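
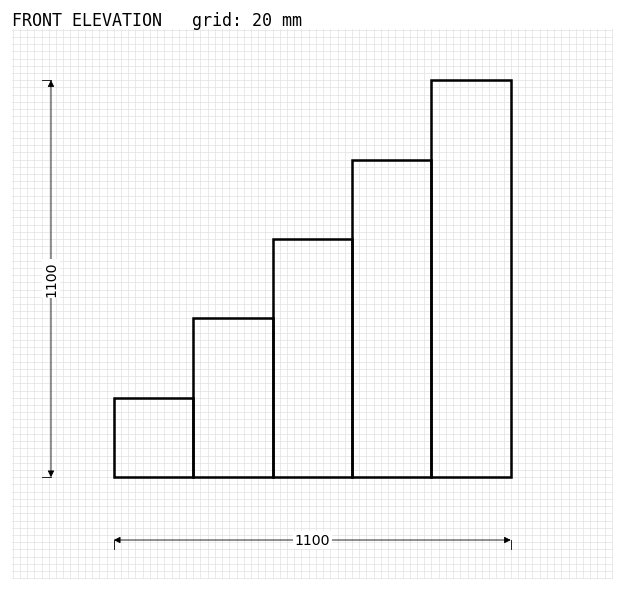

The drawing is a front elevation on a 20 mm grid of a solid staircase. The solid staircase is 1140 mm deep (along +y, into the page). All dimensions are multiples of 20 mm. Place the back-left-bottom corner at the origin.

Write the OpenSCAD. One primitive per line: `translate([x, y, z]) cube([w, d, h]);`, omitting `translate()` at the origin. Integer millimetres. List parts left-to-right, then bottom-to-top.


cube([220, 1140, 220]);
translate([220, 0, 0]) cube([220, 1140, 440]);
translate([440, 0, 0]) cube([220, 1140, 660]);
translate([660, 0, 0]) cube([220, 1140, 880]);
translate([880, 0, 0]) cube([220, 1140, 1100]);


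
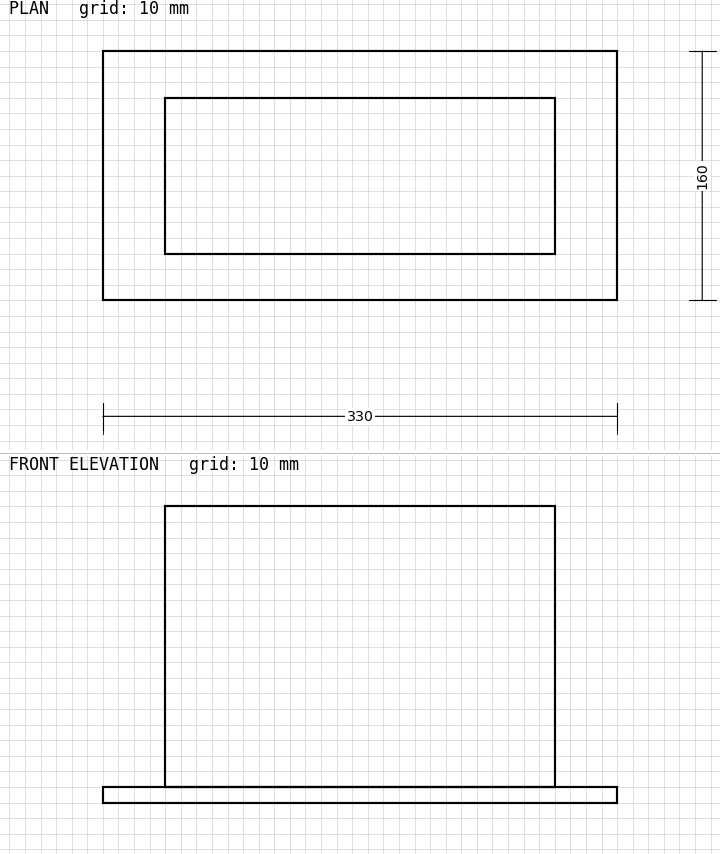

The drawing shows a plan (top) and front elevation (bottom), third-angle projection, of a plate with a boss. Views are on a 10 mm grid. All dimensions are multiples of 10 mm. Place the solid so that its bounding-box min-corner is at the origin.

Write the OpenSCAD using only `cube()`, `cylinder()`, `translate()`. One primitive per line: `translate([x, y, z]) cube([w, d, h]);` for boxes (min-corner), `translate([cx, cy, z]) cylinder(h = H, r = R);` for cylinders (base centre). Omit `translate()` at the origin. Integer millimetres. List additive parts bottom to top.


cube([330, 160, 10]);
translate([40, 30, 10]) cube([250, 100, 180]);


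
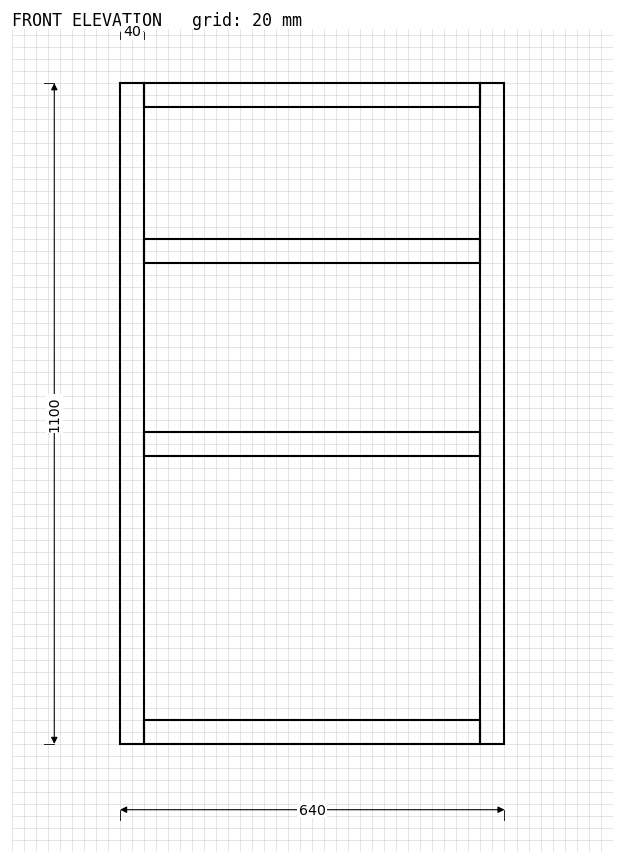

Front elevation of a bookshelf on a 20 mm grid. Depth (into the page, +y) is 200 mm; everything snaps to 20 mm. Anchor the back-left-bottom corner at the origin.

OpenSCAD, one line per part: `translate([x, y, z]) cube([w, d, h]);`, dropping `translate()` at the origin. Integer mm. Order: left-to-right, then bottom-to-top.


cube([40, 200, 1100]);
translate([40, 0, 0]) cube([560, 200, 40]);
translate([40, 0, 480]) cube([560, 200, 40]);
translate([40, 0, 800]) cube([560, 200, 40]);
translate([40, 0, 1060]) cube([560, 200, 40]);
translate([600, 0, 0]) cube([40, 200, 1100]);


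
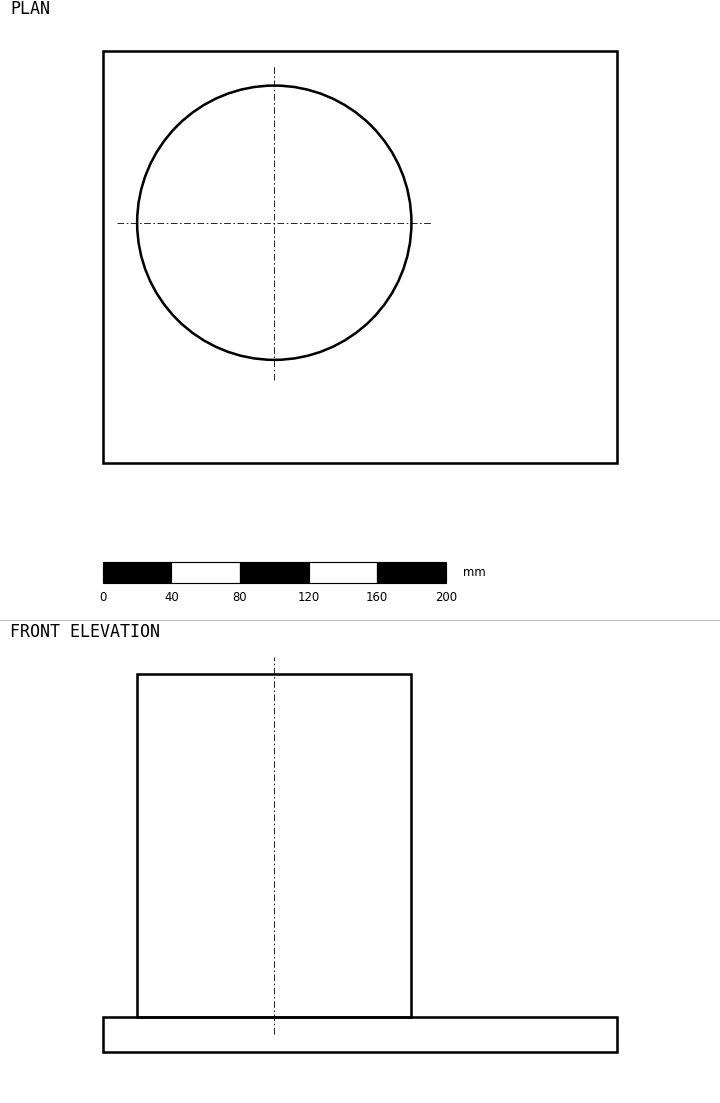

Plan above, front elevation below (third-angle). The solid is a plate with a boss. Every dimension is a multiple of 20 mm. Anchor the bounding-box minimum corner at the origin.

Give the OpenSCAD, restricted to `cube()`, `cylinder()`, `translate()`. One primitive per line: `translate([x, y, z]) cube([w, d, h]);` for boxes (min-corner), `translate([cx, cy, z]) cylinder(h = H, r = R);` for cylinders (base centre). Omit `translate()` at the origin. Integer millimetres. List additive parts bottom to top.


cube([300, 240, 20]);
translate([100, 140, 20]) cylinder(h = 200, r = 80);


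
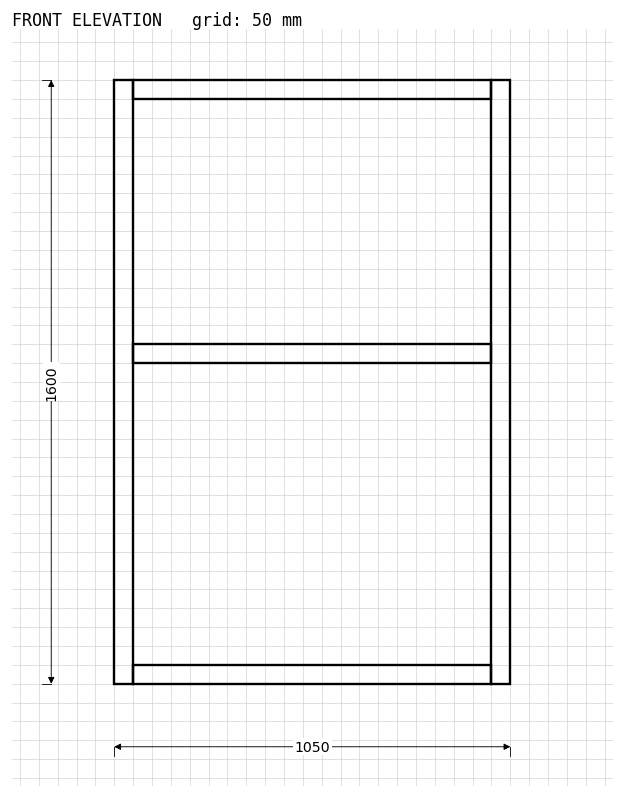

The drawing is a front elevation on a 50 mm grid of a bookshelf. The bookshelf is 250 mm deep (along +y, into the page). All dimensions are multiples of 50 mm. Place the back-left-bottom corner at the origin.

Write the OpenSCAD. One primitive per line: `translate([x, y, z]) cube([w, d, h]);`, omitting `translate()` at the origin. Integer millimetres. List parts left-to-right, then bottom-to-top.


cube([50, 250, 1600]);
translate([50, 0, 0]) cube([950, 250, 50]);
translate([50, 0, 850]) cube([950, 250, 50]);
translate([50, 0, 1550]) cube([950, 250, 50]);
translate([1000, 0, 0]) cube([50, 250, 1600]);


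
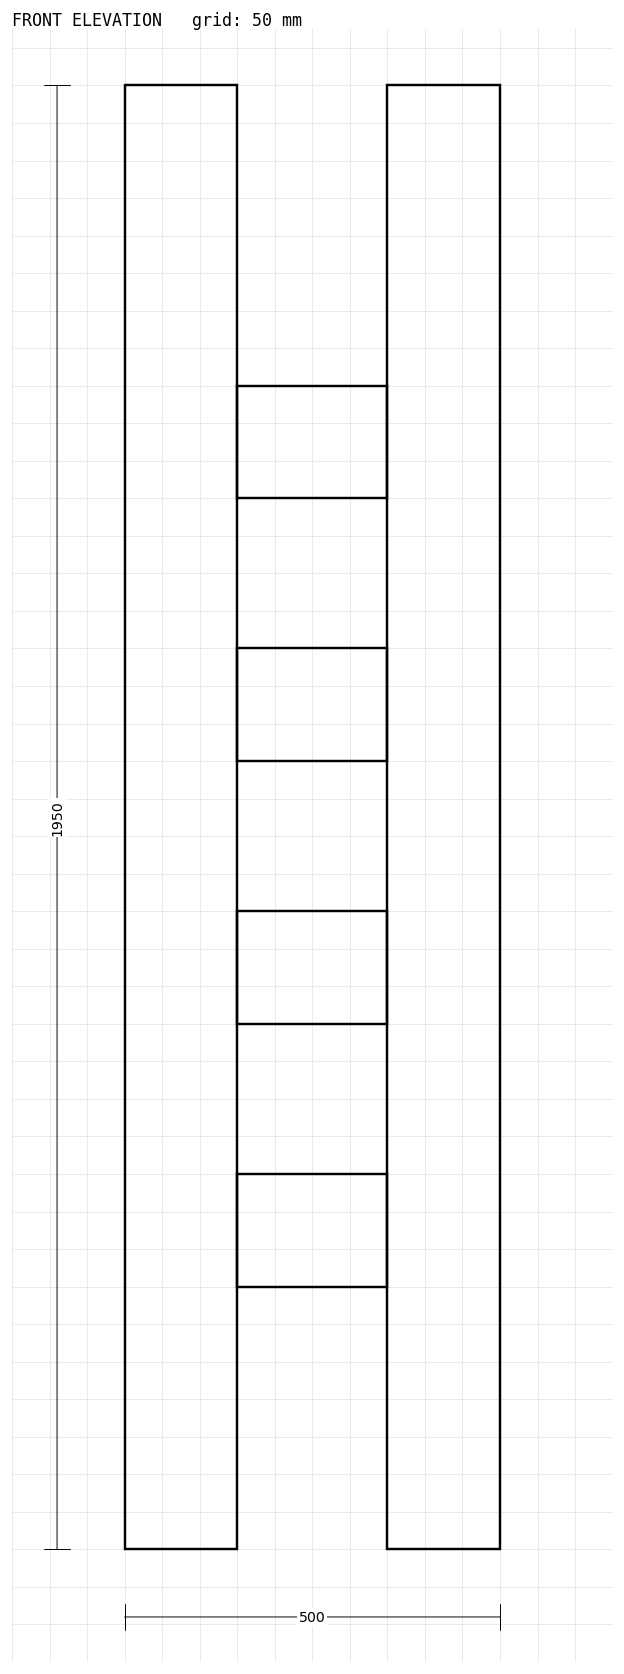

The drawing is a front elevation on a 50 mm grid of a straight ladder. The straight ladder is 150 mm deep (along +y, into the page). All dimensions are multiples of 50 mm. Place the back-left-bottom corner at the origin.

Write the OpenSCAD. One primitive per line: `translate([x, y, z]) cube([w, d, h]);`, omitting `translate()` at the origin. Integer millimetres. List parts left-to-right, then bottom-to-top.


cube([150, 150, 1950]);
translate([150, 0, 350]) cube([200, 150, 150]);
translate([150, 0, 700]) cube([200, 150, 150]);
translate([150, 0, 1050]) cube([200, 150, 150]);
translate([150, 0, 1400]) cube([200, 150, 150]);
translate([350, 0, 0]) cube([150, 150, 1950]);


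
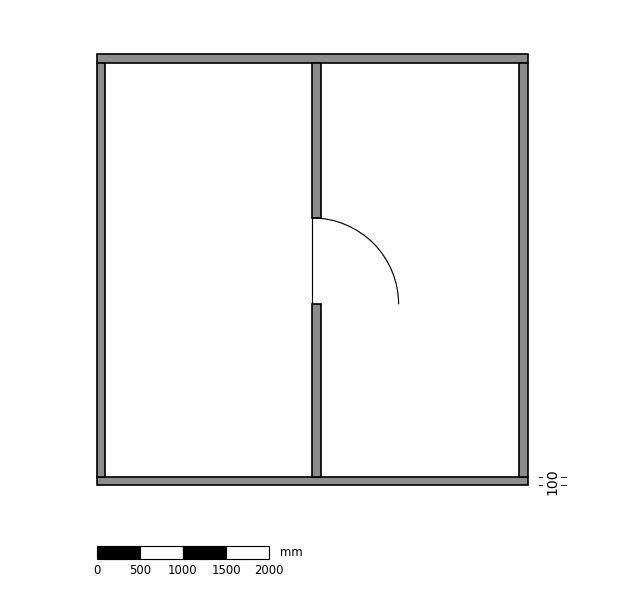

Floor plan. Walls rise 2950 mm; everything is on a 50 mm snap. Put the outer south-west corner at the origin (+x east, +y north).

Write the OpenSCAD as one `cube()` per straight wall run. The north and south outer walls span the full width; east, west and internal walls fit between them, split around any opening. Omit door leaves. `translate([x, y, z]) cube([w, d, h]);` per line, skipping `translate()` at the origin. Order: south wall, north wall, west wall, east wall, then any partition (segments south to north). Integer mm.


cube([5000, 100, 2950]);
translate([0, 4900, 0]) cube([5000, 100, 2950]);
translate([0, 100, 0]) cube([100, 4800, 2950]);
translate([4900, 100, 0]) cube([100, 4800, 2950]);
translate([2500, 100, 0]) cube([100, 2000, 2950]);
translate([2500, 3100, 0]) cube([100, 1800, 2950]);


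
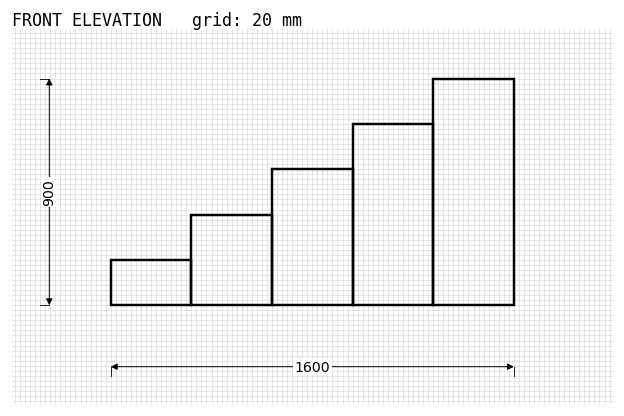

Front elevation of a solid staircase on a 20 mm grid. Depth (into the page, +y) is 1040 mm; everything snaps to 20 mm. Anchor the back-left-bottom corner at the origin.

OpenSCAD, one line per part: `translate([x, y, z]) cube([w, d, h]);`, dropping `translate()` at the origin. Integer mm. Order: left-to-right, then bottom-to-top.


cube([320, 1040, 180]);
translate([320, 0, 0]) cube([320, 1040, 360]);
translate([640, 0, 0]) cube([320, 1040, 540]);
translate([960, 0, 0]) cube([320, 1040, 720]);
translate([1280, 0, 0]) cube([320, 1040, 900]);


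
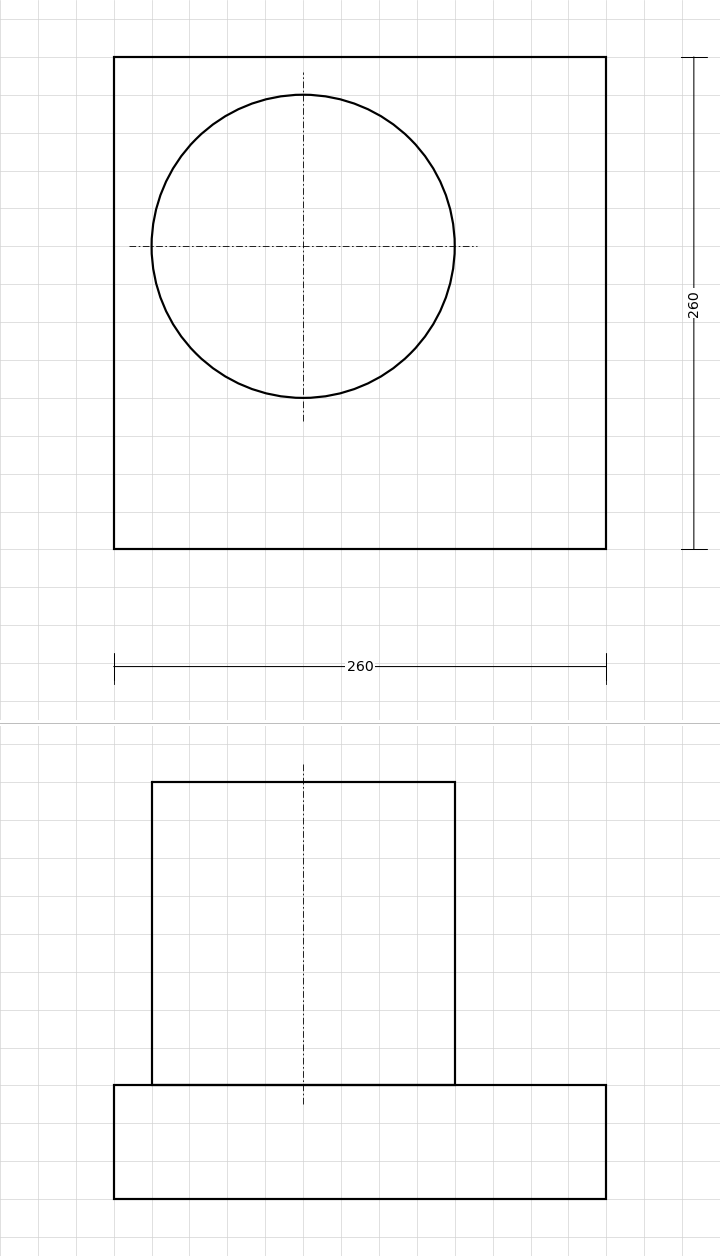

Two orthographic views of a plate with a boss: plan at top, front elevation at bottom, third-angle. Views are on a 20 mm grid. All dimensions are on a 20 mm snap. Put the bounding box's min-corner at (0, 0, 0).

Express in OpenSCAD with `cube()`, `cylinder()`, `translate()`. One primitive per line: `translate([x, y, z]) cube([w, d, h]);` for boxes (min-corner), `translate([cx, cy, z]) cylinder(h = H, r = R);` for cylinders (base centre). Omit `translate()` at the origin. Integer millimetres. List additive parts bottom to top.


cube([260, 260, 60]);
translate([100, 160, 60]) cylinder(h = 160, r = 80);


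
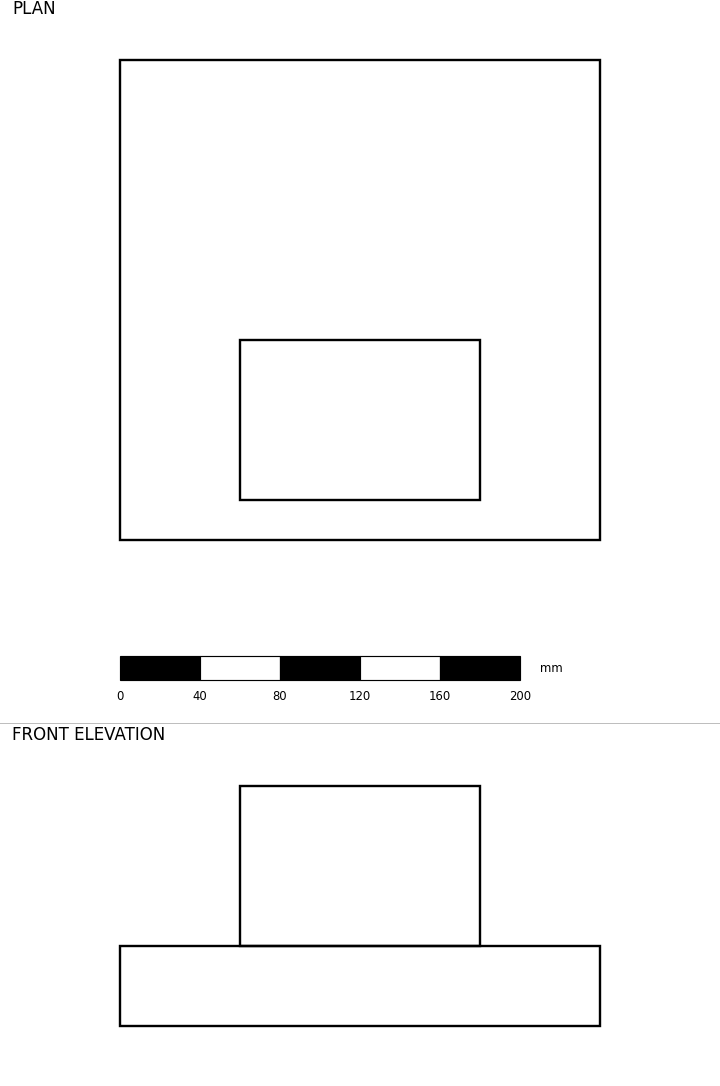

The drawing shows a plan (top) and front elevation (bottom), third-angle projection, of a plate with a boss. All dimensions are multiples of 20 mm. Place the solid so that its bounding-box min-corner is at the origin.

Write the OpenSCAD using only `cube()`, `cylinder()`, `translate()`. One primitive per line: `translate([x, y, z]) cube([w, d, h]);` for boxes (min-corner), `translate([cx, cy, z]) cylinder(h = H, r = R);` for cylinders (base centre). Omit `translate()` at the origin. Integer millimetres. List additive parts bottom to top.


cube([240, 240, 40]);
translate([60, 20, 40]) cube([120, 80, 80]);


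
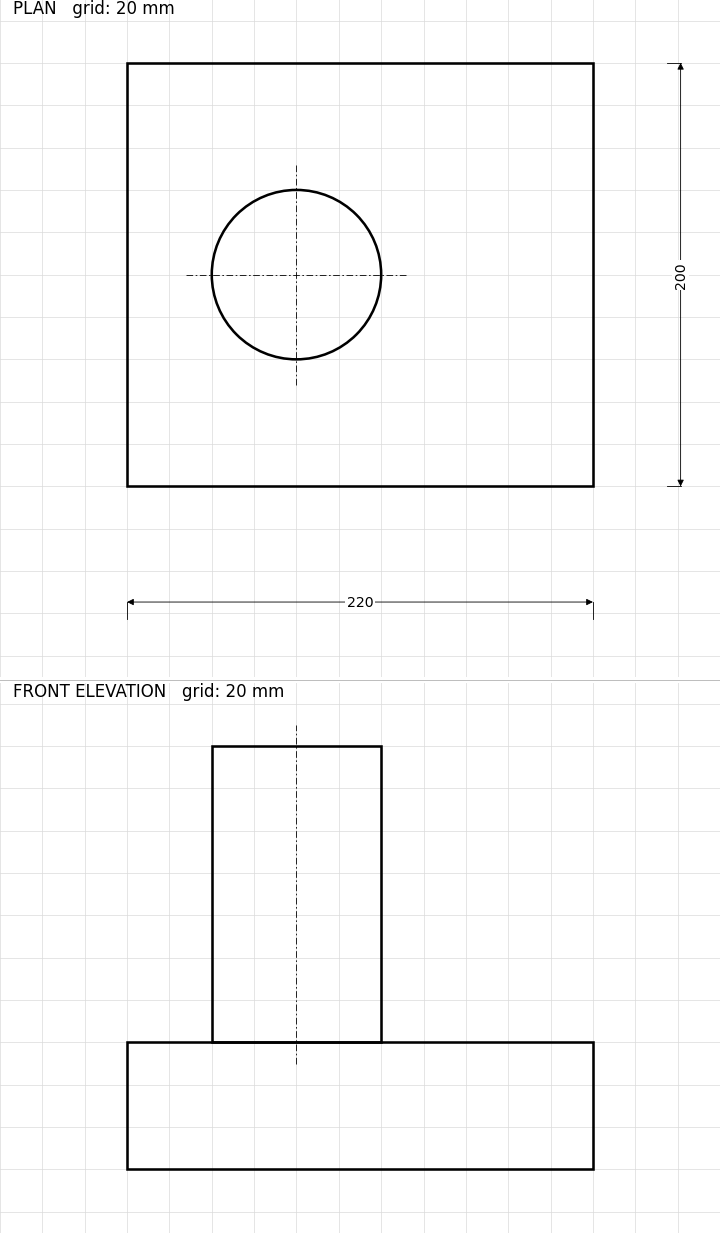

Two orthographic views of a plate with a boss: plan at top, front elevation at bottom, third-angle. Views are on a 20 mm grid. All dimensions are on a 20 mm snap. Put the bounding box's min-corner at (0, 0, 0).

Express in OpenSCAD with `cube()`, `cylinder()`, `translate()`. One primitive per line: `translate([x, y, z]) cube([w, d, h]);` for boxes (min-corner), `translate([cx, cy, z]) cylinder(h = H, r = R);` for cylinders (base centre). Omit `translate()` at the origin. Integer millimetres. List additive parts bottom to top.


cube([220, 200, 60]);
translate([80, 100, 60]) cylinder(h = 140, r = 40);


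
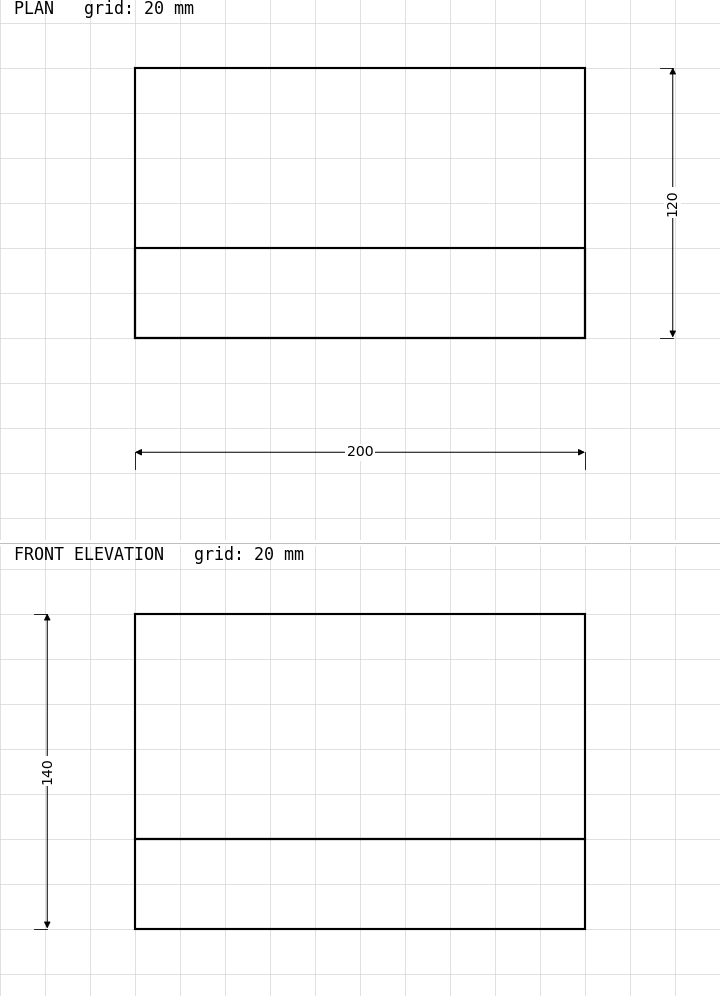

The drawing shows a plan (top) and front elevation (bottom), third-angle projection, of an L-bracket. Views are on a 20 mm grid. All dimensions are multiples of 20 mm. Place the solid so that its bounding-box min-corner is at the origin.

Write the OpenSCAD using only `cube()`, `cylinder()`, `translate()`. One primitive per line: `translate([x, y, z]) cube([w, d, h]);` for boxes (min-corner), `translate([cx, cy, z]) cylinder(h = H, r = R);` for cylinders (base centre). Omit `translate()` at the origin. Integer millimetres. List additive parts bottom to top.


cube([200, 120, 40]);
translate([0, 0, 40]) cube([200, 40, 100]);


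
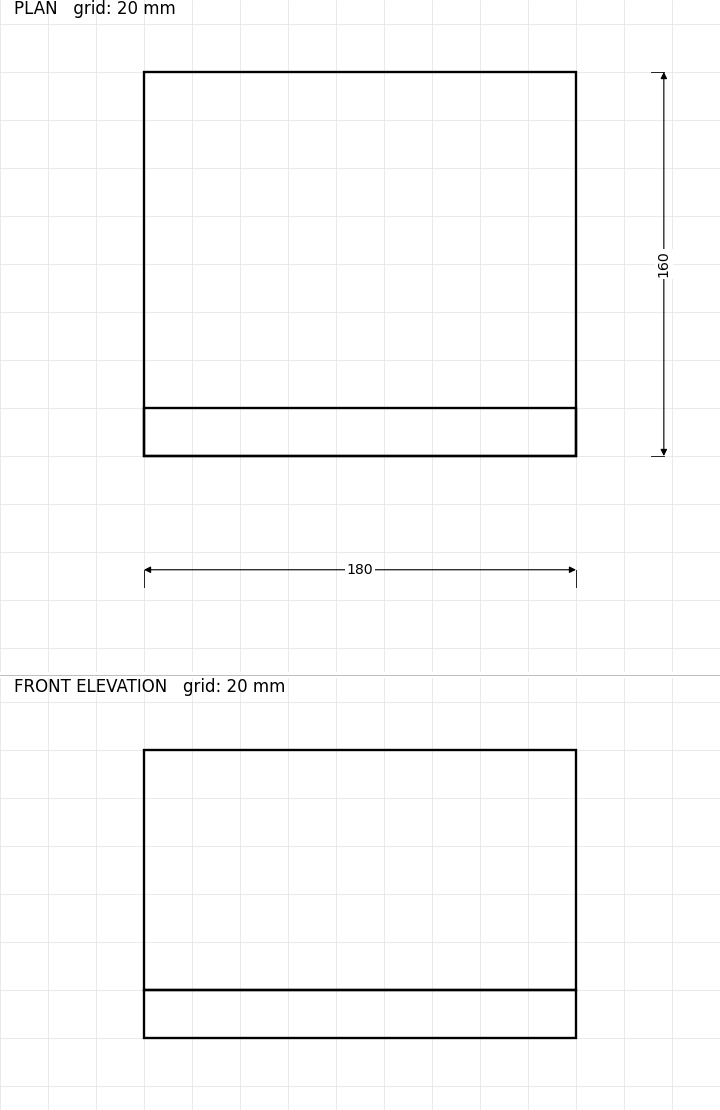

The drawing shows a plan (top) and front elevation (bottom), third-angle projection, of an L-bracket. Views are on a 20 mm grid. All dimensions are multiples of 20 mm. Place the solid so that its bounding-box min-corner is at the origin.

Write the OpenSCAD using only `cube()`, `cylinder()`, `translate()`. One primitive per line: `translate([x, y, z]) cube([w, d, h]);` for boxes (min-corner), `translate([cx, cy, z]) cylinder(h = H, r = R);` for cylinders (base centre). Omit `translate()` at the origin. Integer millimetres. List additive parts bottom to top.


cube([180, 160, 20]);
translate([0, 0, 20]) cube([180, 20, 100]);


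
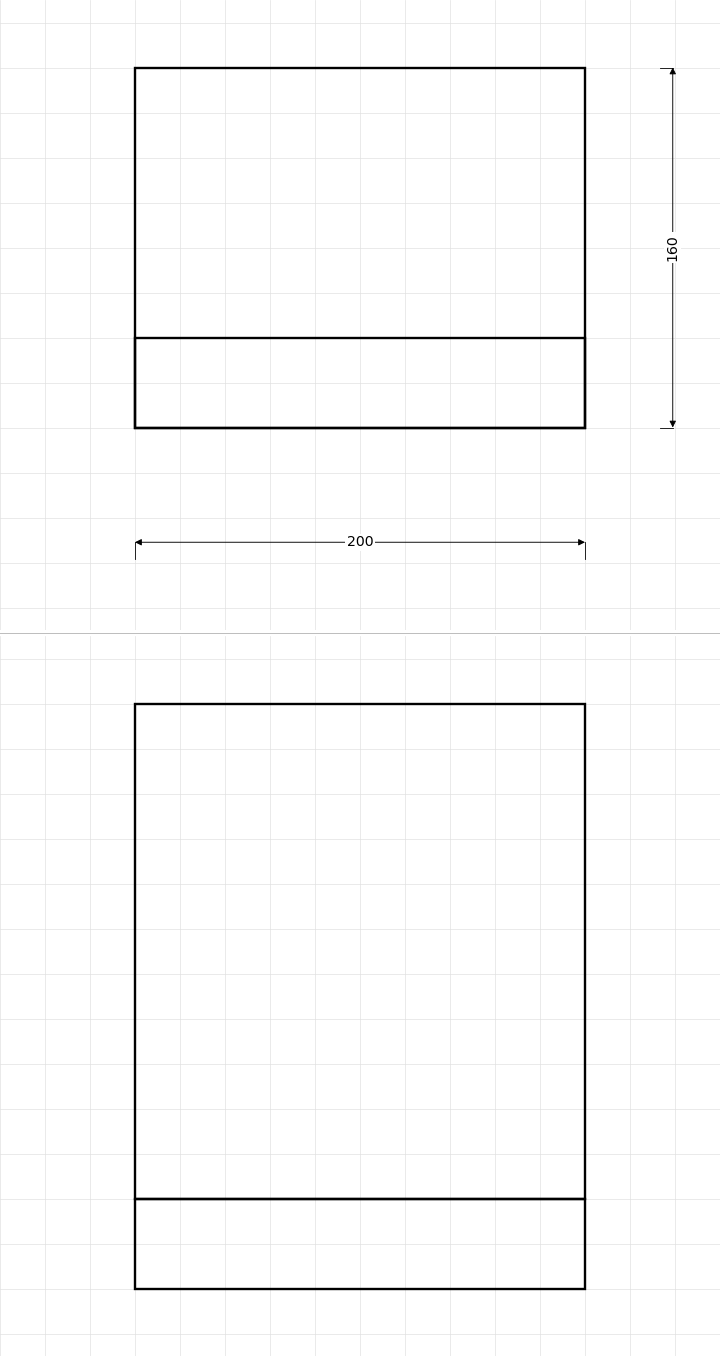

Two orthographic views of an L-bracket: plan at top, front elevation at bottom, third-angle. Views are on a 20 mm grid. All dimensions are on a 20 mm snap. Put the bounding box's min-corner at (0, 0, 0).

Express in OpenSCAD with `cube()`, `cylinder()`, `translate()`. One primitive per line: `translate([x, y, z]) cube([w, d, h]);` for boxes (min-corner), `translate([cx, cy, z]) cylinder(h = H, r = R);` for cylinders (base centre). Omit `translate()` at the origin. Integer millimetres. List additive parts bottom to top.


cube([200, 160, 40]);
translate([0, 0, 40]) cube([200, 40, 220]);


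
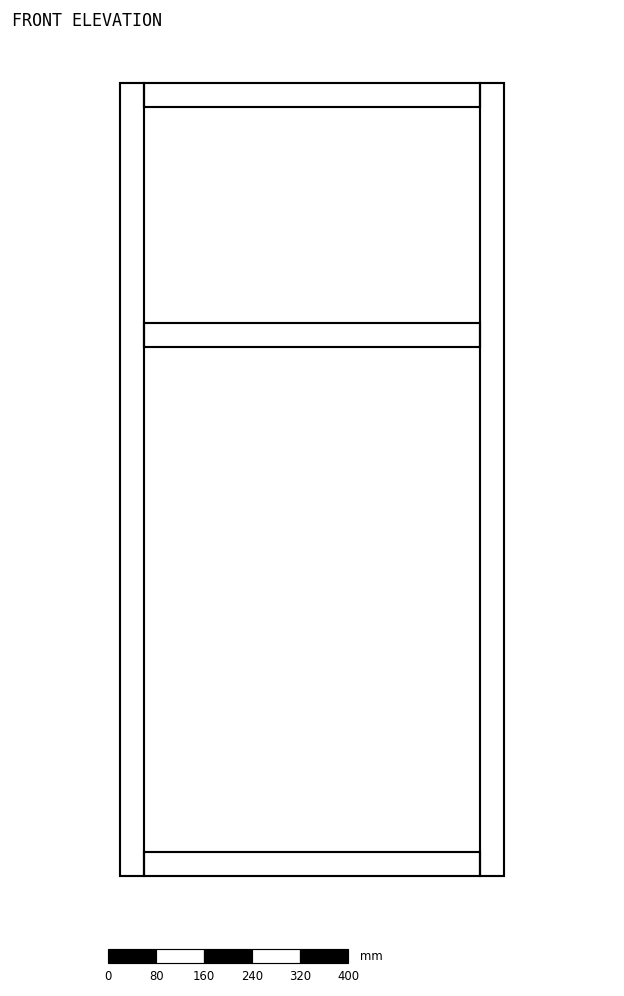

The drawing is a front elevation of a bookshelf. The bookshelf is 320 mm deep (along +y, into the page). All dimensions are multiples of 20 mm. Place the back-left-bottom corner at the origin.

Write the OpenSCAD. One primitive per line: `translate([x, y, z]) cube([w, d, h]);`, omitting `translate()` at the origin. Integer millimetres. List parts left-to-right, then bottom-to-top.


cube([40, 320, 1320]);
translate([40, 0, 0]) cube([560, 320, 40]);
translate([40, 0, 880]) cube([560, 320, 40]);
translate([40, 0, 1280]) cube([560, 320, 40]);
translate([600, 0, 0]) cube([40, 320, 1320]);


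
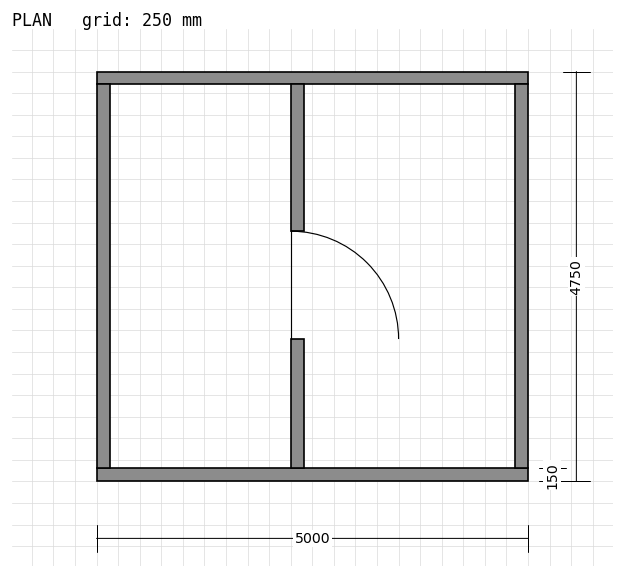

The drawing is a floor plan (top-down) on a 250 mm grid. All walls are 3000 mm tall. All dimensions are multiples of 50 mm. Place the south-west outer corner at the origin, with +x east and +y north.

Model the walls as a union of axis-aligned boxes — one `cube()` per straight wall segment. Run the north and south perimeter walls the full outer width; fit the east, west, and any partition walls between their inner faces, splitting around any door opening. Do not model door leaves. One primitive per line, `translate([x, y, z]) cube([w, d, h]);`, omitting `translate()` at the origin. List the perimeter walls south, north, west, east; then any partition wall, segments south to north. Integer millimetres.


cube([5000, 150, 3000]);
translate([0, 4600, 0]) cube([5000, 150, 3000]);
translate([0, 150, 0]) cube([150, 4450, 3000]);
translate([4850, 150, 0]) cube([150, 4450, 3000]);
translate([2250, 150, 0]) cube([150, 1500, 3000]);
translate([2250, 2900, 0]) cube([150, 1700, 3000]);


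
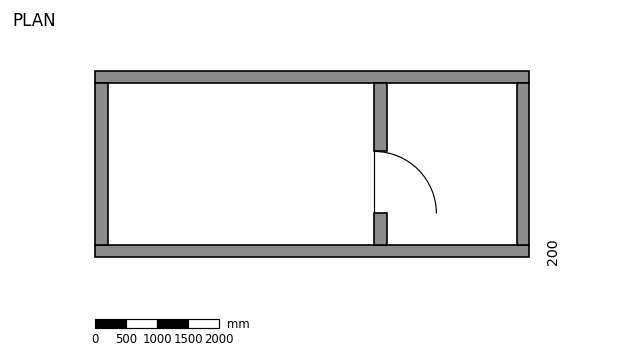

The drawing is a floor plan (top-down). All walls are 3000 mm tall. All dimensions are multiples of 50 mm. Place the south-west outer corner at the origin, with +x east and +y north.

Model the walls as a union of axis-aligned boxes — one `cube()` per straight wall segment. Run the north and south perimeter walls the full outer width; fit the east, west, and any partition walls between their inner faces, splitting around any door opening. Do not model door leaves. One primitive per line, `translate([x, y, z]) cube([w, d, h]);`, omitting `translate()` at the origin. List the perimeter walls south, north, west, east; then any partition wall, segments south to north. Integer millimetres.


cube([7000, 200, 3000]);
translate([0, 2800, 0]) cube([7000, 200, 3000]);
translate([0, 200, 0]) cube([200, 2600, 3000]);
translate([6800, 200, 0]) cube([200, 2600, 3000]);
translate([4500, 200, 0]) cube([200, 500, 3000]);
translate([4500, 1700, 0]) cube([200, 1100, 3000]);


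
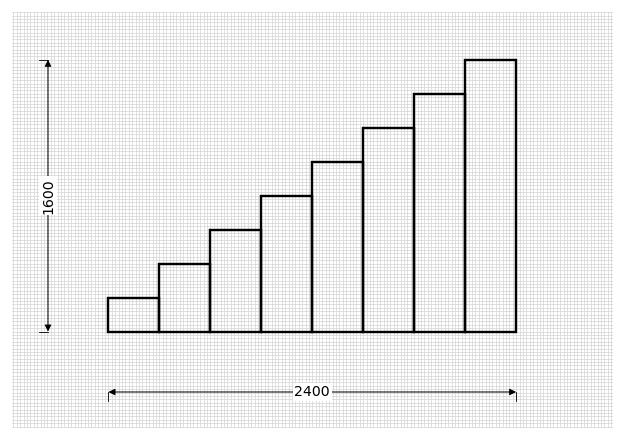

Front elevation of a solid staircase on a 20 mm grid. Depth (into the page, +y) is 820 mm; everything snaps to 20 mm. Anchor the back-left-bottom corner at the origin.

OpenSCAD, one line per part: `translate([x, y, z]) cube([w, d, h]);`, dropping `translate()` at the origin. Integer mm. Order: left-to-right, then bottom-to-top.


cube([300, 820, 200]);
translate([300, 0, 0]) cube([300, 820, 400]);
translate([600, 0, 0]) cube([300, 820, 600]);
translate([900, 0, 0]) cube([300, 820, 800]);
translate([1200, 0, 0]) cube([300, 820, 1000]);
translate([1500, 0, 0]) cube([300, 820, 1200]);
translate([1800, 0, 0]) cube([300, 820, 1400]);
translate([2100, 0, 0]) cube([300, 820, 1600]);


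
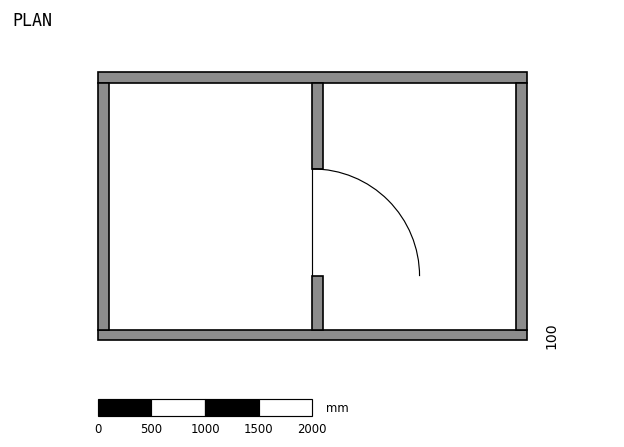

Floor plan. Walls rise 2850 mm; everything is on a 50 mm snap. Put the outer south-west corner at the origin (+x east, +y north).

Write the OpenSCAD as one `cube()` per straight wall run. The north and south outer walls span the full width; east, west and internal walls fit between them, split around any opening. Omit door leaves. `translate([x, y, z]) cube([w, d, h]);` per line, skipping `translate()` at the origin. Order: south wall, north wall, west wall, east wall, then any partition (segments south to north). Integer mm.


cube([4000, 100, 2850]);
translate([0, 2400, 0]) cube([4000, 100, 2850]);
translate([0, 100, 0]) cube([100, 2300, 2850]);
translate([3900, 100, 0]) cube([100, 2300, 2850]);
translate([2000, 100, 0]) cube([100, 500, 2850]);
translate([2000, 1600, 0]) cube([100, 800, 2850]);


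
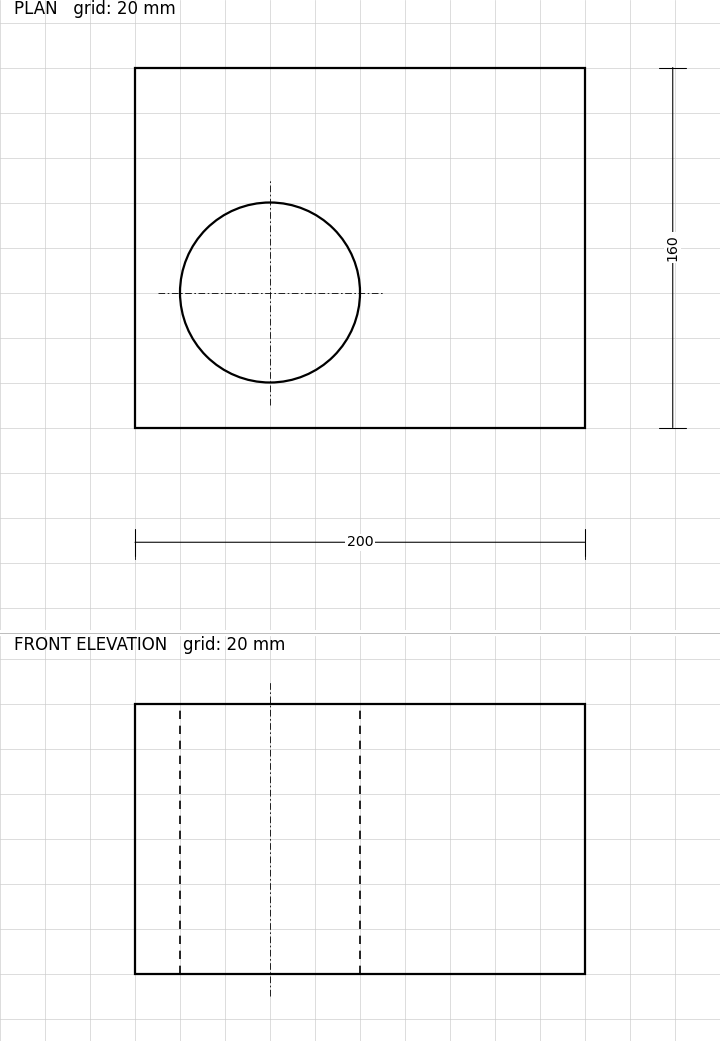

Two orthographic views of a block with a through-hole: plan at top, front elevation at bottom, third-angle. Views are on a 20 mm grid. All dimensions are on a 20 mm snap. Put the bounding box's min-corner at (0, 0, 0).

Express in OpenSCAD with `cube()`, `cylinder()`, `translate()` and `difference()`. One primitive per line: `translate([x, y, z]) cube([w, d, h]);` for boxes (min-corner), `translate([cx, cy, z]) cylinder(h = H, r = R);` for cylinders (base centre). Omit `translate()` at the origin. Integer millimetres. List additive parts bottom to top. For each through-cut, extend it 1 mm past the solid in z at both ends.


difference() {
  cube([200, 160, 120]);
  translate([60, 60, -1]) cylinder(h = 122, r = 40);
}


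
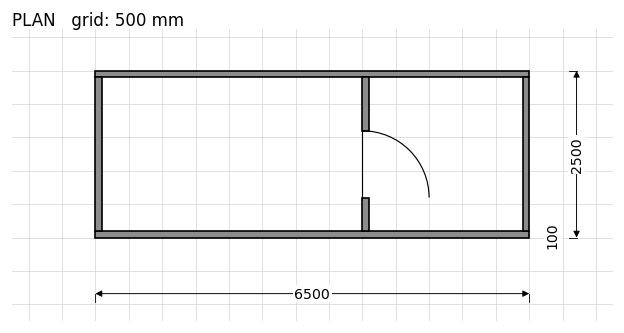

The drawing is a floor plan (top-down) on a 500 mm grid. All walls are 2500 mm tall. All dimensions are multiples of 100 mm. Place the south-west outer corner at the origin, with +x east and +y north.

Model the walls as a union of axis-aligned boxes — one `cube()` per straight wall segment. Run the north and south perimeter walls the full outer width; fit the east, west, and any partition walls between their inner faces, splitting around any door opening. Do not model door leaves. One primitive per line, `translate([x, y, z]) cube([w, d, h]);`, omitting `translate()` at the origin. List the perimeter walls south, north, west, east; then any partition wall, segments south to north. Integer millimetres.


cube([6500, 100, 2500]);
translate([0, 2400, 0]) cube([6500, 100, 2500]);
translate([0, 100, 0]) cube([100, 2300, 2500]);
translate([6400, 100, 0]) cube([100, 2300, 2500]);
translate([4000, 100, 0]) cube([100, 500, 2500]);
translate([4000, 1600, 0]) cube([100, 800, 2500]);


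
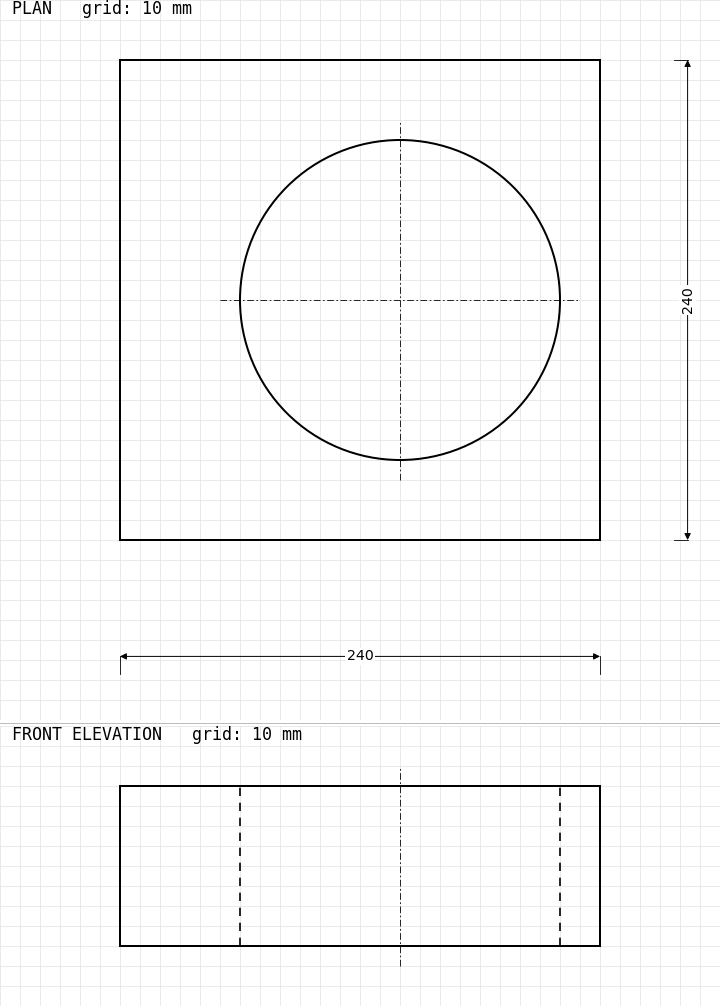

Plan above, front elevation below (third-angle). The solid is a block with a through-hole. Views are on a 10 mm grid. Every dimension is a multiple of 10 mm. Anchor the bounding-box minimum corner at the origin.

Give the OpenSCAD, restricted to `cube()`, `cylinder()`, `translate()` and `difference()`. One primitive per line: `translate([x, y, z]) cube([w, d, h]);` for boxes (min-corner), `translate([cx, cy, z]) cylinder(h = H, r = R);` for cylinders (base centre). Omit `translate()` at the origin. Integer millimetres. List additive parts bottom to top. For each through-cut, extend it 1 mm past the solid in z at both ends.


difference() {
  cube([240, 240, 80]);
  translate([140, 120, -1]) cylinder(h = 82, r = 80);
}


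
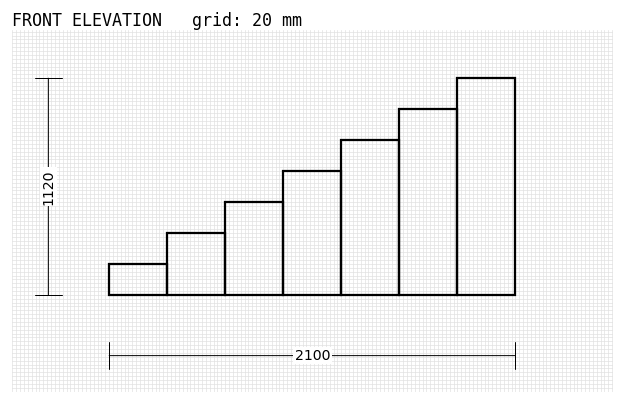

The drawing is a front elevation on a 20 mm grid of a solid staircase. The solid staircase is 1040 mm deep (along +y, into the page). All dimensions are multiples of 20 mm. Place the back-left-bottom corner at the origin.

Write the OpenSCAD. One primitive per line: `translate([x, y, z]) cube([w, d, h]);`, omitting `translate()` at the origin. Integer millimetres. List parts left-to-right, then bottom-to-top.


cube([300, 1040, 160]);
translate([300, 0, 0]) cube([300, 1040, 320]);
translate([600, 0, 0]) cube([300, 1040, 480]);
translate([900, 0, 0]) cube([300, 1040, 640]);
translate([1200, 0, 0]) cube([300, 1040, 800]);
translate([1500, 0, 0]) cube([300, 1040, 960]);
translate([1800, 0, 0]) cube([300, 1040, 1120]);


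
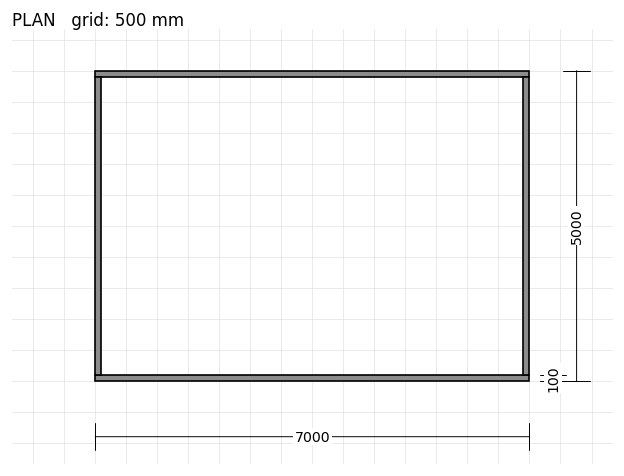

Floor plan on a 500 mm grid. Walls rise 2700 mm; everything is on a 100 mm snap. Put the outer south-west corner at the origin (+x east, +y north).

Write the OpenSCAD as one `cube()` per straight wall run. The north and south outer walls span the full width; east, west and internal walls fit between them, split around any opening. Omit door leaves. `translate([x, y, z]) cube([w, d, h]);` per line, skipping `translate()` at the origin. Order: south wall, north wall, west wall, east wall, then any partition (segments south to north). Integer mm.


cube([7000, 100, 2700]);
translate([0, 4900, 0]) cube([7000, 100, 2700]);
translate([0, 100, 0]) cube([100, 4800, 2700]);
translate([6900, 100, 0]) cube([100, 4800, 2700]);


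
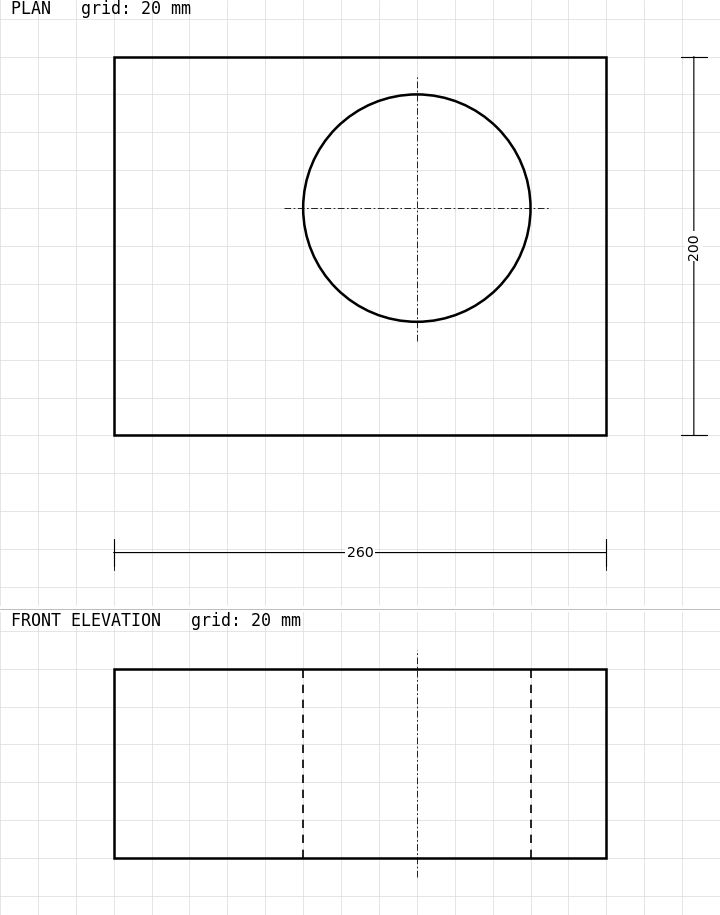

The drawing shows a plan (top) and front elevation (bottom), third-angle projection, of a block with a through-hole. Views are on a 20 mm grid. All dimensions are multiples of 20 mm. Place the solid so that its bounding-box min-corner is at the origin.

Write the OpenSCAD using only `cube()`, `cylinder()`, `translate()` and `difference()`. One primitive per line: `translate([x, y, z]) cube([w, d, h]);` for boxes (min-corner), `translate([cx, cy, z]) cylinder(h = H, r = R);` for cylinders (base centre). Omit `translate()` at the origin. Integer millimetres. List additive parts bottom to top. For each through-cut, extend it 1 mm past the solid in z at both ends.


difference() {
  cube([260, 200, 100]);
  translate([160, 120, -1]) cylinder(h = 102, r = 60);
}


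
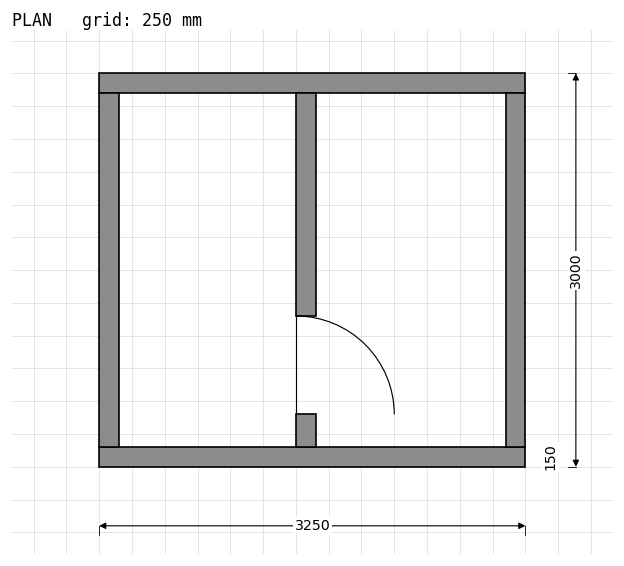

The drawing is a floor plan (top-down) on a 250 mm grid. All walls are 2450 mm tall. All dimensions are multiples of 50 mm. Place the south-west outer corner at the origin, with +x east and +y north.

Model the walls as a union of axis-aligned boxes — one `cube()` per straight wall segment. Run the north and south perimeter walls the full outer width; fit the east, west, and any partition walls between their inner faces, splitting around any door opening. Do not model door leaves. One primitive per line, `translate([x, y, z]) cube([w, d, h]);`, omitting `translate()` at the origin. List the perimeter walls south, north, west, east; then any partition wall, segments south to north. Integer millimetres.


cube([3250, 150, 2450]);
translate([0, 2850, 0]) cube([3250, 150, 2450]);
translate([0, 150, 0]) cube([150, 2700, 2450]);
translate([3100, 150, 0]) cube([150, 2700, 2450]);
translate([1500, 150, 0]) cube([150, 250, 2450]);
translate([1500, 1150, 0]) cube([150, 1700, 2450]);


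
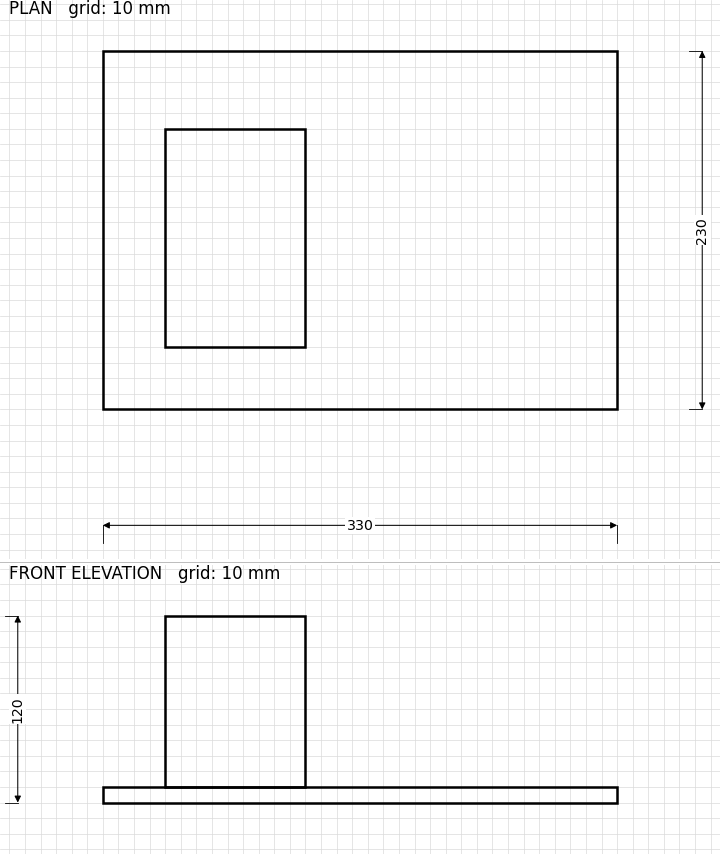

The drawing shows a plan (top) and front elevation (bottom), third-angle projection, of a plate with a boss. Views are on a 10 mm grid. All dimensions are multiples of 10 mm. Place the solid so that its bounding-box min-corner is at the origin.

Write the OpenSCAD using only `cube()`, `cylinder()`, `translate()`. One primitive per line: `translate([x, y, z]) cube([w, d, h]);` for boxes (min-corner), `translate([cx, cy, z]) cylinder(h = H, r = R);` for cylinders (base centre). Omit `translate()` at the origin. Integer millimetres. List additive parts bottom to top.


cube([330, 230, 10]);
translate([40, 40, 10]) cube([90, 140, 110]);


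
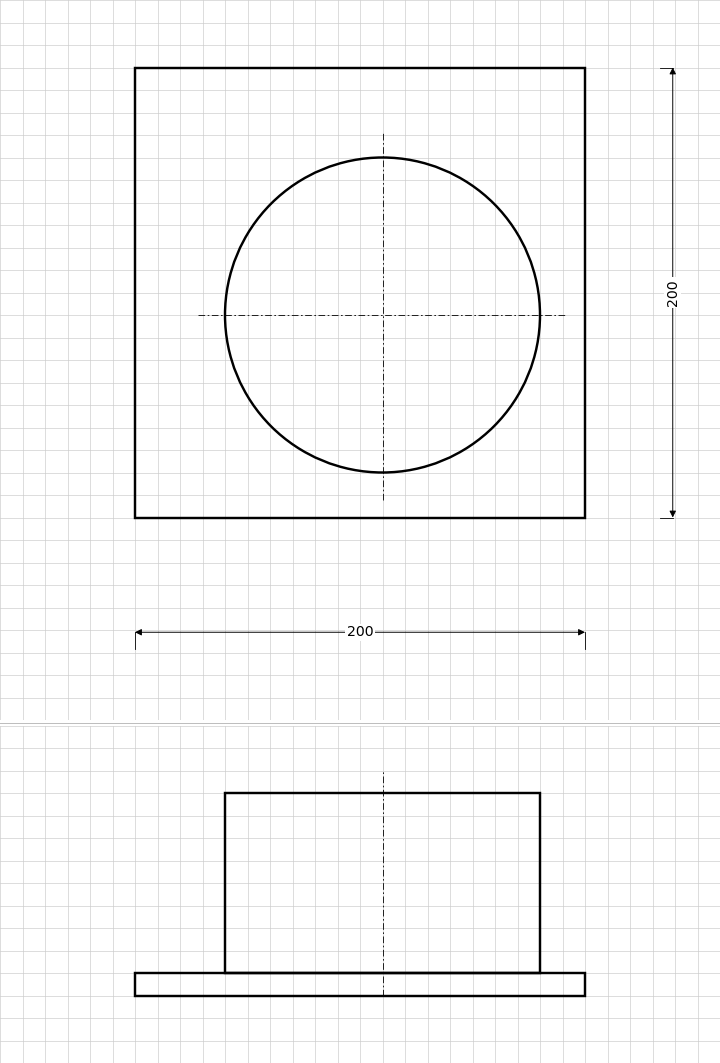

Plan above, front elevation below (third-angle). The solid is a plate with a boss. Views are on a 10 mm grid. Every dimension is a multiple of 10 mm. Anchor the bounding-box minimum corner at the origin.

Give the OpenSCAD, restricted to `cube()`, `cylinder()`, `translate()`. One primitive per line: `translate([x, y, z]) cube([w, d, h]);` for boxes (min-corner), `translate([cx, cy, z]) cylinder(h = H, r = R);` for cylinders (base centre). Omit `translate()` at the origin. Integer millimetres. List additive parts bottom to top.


cube([200, 200, 10]);
translate([110, 90, 10]) cylinder(h = 80, r = 70);


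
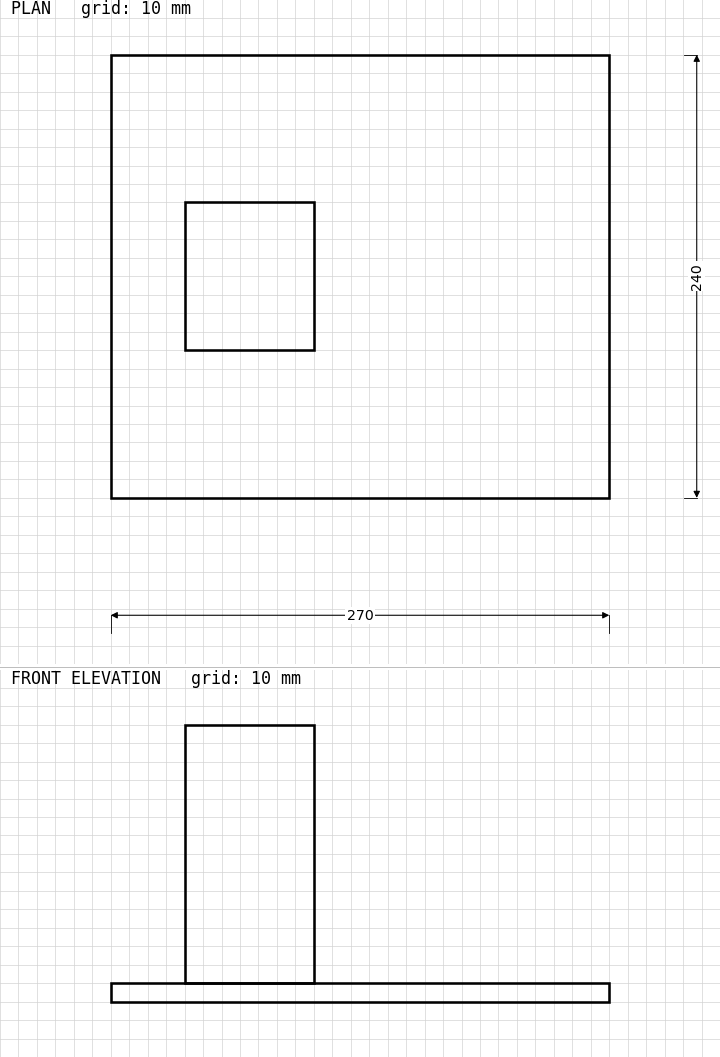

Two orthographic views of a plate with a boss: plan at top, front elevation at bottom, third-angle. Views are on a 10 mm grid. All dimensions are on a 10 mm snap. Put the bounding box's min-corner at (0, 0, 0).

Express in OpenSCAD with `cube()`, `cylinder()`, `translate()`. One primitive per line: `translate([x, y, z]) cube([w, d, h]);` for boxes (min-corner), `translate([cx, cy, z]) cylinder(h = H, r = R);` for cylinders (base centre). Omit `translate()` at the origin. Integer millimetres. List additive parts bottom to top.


cube([270, 240, 10]);
translate([40, 80, 10]) cube([70, 80, 140]);


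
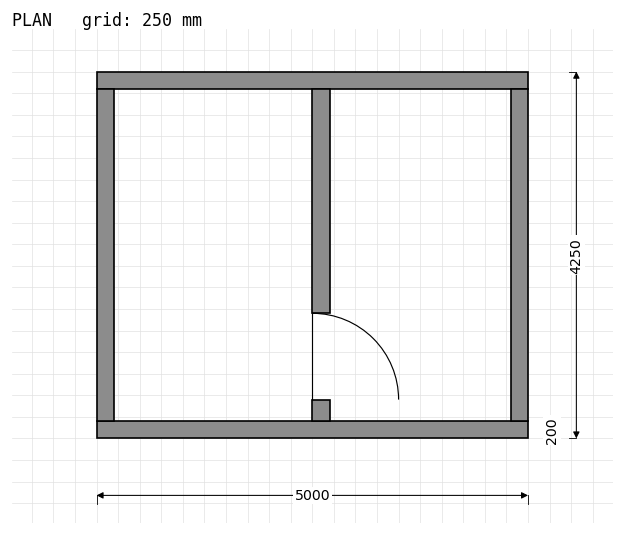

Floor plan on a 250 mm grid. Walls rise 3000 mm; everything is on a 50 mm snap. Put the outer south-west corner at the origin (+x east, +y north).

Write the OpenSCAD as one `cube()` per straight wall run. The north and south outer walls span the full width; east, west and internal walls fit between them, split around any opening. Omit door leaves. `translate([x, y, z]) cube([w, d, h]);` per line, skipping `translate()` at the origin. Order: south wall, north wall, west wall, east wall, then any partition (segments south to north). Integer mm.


cube([5000, 200, 3000]);
translate([0, 4050, 0]) cube([5000, 200, 3000]);
translate([0, 200, 0]) cube([200, 3850, 3000]);
translate([4800, 200, 0]) cube([200, 3850, 3000]);
translate([2500, 200, 0]) cube([200, 250, 3000]);
translate([2500, 1450, 0]) cube([200, 2600, 3000]);


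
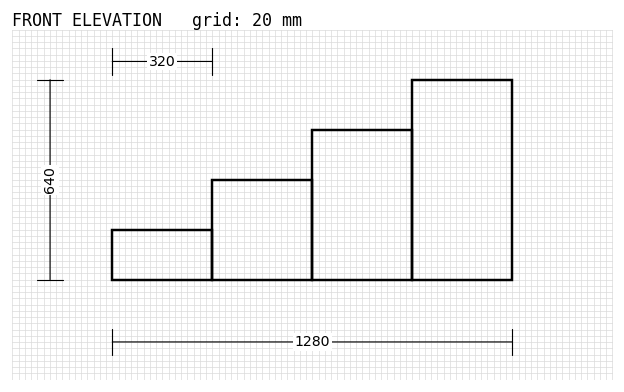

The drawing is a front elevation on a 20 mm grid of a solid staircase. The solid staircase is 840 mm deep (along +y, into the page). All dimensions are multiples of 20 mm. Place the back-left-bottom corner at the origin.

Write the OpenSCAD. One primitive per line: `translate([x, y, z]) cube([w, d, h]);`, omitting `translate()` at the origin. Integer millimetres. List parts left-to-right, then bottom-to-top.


cube([320, 840, 160]);
translate([320, 0, 0]) cube([320, 840, 320]);
translate([640, 0, 0]) cube([320, 840, 480]);
translate([960, 0, 0]) cube([320, 840, 640]);


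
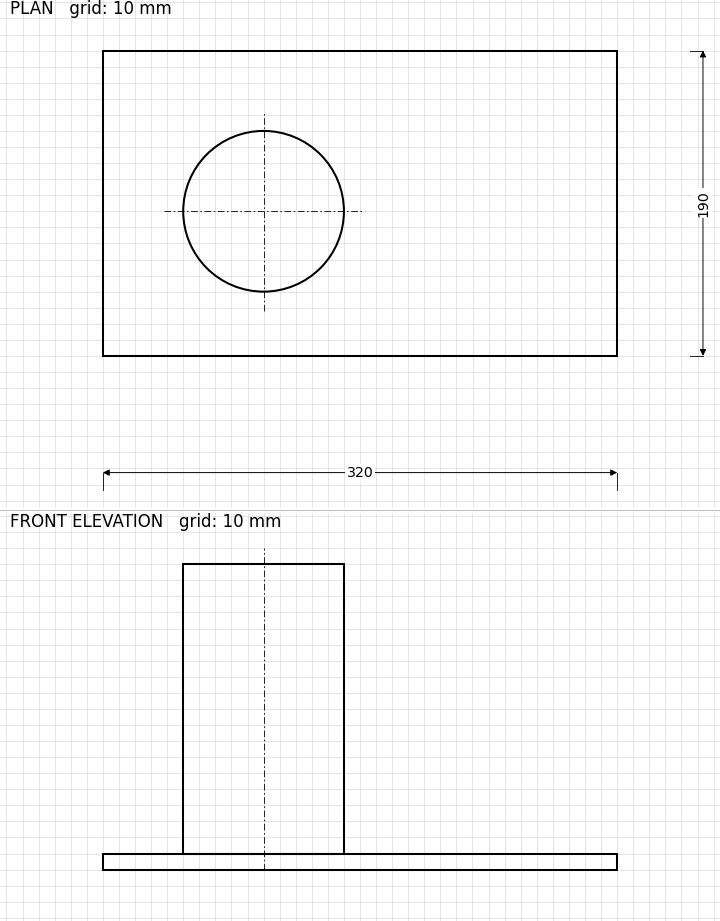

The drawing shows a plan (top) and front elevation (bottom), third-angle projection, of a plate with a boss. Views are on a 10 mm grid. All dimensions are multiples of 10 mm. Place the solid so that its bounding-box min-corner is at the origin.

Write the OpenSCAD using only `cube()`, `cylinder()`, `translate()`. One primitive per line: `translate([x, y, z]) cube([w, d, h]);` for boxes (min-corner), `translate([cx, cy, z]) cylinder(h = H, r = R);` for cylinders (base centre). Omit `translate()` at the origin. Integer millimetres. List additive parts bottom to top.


cube([320, 190, 10]);
translate([100, 90, 10]) cylinder(h = 180, r = 50);


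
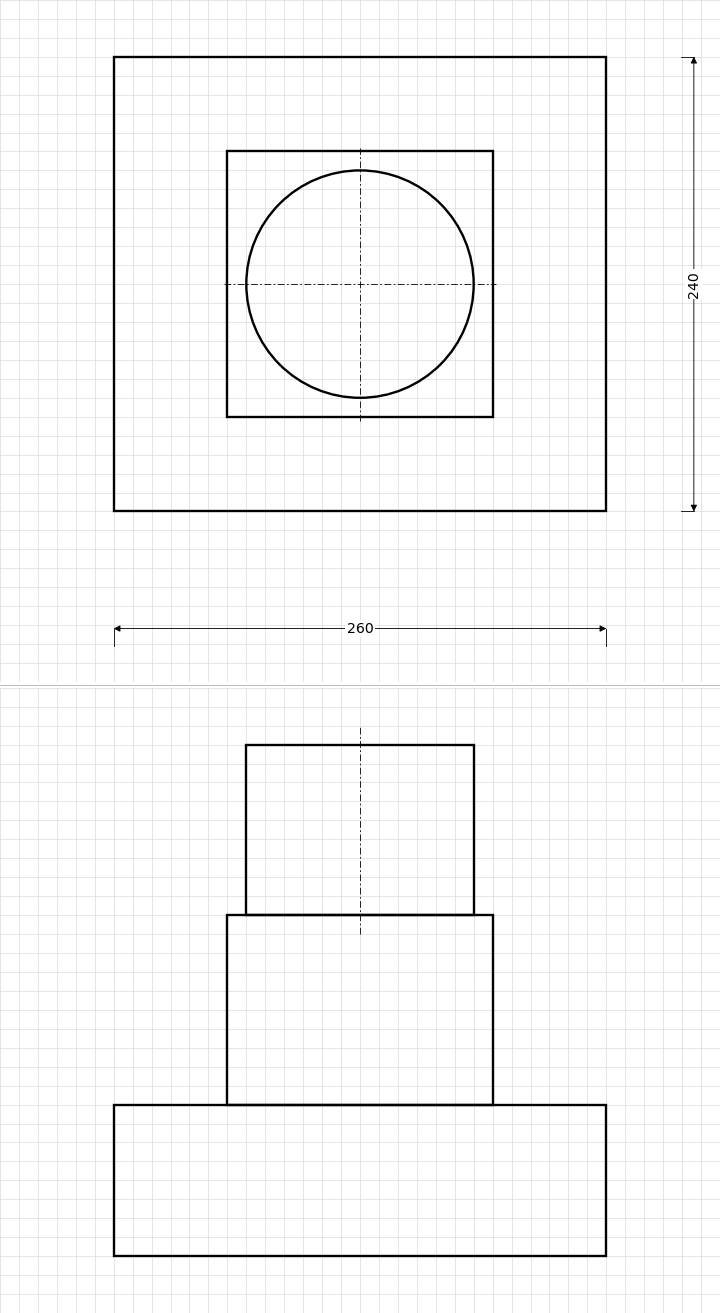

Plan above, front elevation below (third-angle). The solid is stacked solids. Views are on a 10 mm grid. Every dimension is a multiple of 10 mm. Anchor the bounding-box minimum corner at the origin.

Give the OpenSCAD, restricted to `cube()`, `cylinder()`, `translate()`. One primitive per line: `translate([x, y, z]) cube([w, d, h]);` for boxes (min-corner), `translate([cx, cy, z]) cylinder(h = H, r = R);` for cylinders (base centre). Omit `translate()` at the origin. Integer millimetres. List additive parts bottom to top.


cube([260, 240, 80]);
translate([60, 50, 80]) cube([140, 140, 100]);
translate([130, 120, 180]) cylinder(h = 90, r = 60);


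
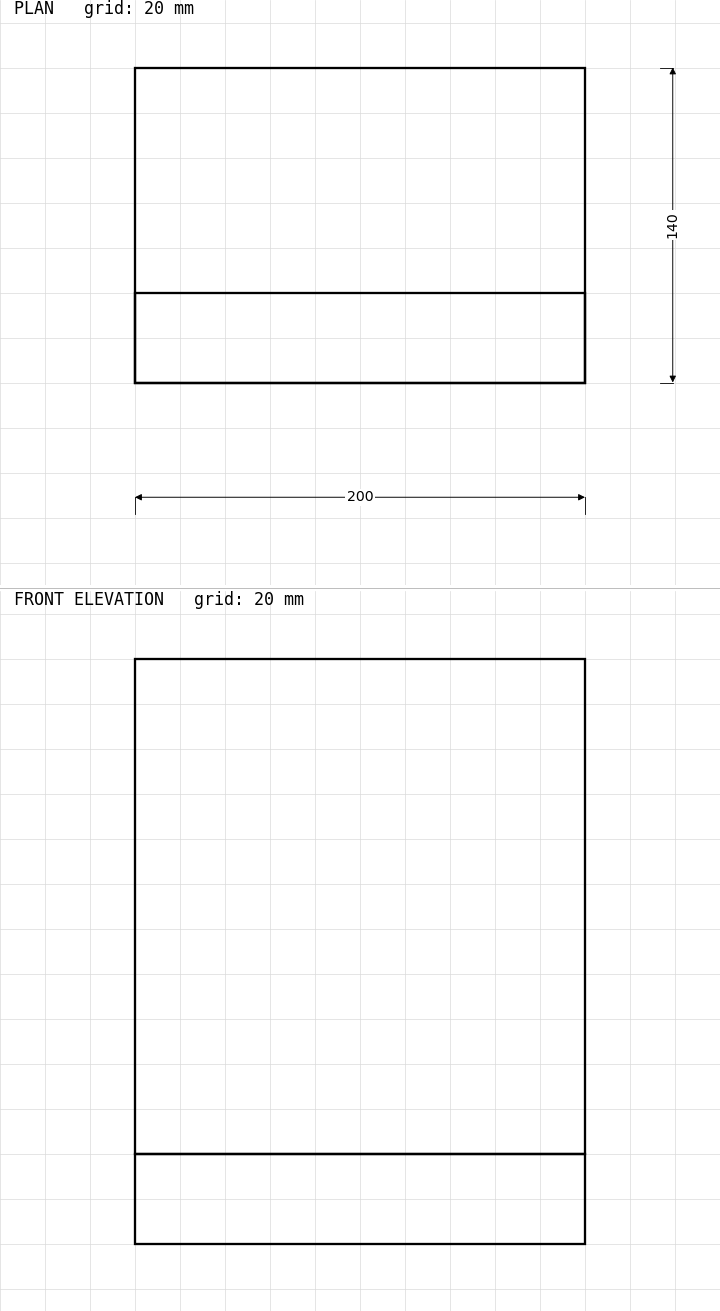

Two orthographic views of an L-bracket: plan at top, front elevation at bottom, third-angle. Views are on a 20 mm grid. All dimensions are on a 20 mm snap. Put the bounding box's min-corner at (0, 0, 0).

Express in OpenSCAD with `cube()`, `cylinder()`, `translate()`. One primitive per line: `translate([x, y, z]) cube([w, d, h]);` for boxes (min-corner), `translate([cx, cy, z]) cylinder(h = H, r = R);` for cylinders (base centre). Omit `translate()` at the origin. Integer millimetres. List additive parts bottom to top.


cube([200, 140, 40]);
translate([0, 0, 40]) cube([200, 40, 220]);


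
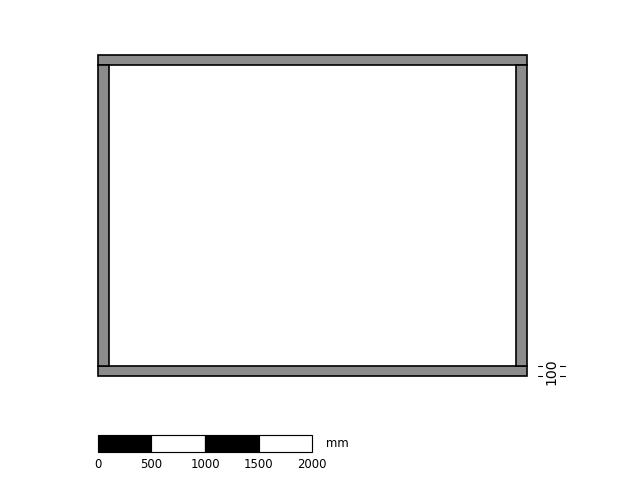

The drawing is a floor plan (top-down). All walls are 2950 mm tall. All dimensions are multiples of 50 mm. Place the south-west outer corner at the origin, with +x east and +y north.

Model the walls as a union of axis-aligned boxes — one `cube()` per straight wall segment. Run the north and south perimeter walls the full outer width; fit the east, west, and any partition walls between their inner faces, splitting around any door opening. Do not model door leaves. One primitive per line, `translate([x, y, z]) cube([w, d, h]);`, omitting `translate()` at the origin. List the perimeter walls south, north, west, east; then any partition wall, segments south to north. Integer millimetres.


cube([4000, 100, 2950]);
translate([0, 2900, 0]) cube([4000, 100, 2950]);
translate([0, 100, 0]) cube([100, 2800, 2950]);
translate([3900, 100, 0]) cube([100, 2800, 2950]);


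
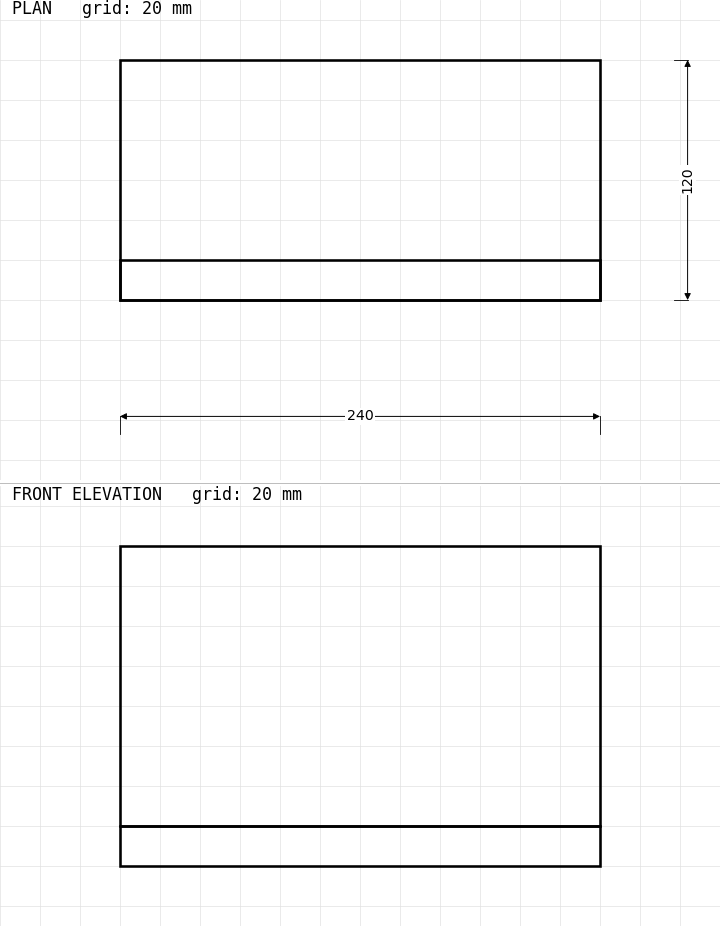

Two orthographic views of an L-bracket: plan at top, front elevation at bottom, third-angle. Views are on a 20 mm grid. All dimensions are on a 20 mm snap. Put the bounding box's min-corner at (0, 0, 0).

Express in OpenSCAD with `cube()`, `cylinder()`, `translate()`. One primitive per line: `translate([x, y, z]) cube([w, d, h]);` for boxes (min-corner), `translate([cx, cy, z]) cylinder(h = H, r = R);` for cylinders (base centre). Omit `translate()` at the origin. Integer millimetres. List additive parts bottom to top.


cube([240, 120, 20]);
translate([0, 0, 20]) cube([240, 20, 140]);


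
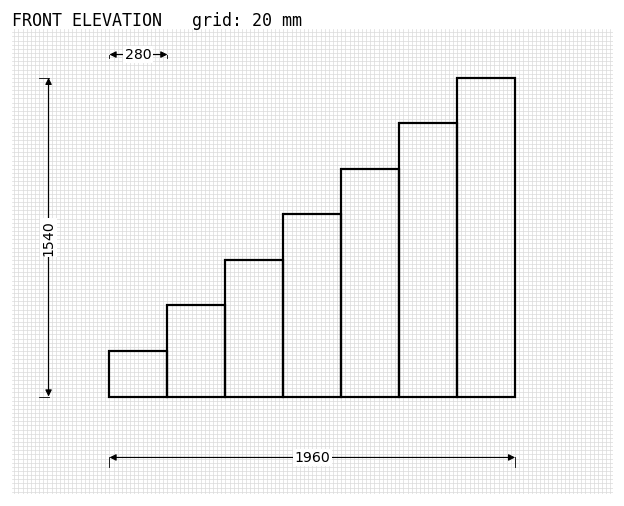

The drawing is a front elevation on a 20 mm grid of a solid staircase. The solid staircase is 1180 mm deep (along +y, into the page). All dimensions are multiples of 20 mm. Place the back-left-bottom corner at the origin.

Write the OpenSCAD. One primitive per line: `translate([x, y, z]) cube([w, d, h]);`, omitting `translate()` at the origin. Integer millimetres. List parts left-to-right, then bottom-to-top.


cube([280, 1180, 220]);
translate([280, 0, 0]) cube([280, 1180, 440]);
translate([560, 0, 0]) cube([280, 1180, 660]);
translate([840, 0, 0]) cube([280, 1180, 880]);
translate([1120, 0, 0]) cube([280, 1180, 1100]);
translate([1400, 0, 0]) cube([280, 1180, 1320]);
translate([1680, 0, 0]) cube([280, 1180, 1540]);


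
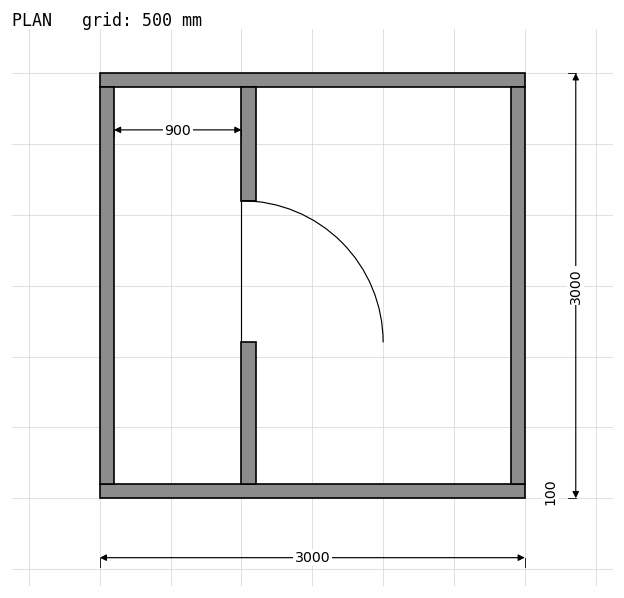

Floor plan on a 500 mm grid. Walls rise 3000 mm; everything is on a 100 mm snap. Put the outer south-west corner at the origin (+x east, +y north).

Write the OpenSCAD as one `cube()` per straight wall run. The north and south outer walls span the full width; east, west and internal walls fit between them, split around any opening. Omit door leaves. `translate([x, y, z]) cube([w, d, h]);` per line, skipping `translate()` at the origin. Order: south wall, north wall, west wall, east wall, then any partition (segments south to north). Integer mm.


cube([3000, 100, 3000]);
translate([0, 2900, 0]) cube([3000, 100, 3000]);
translate([0, 100, 0]) cube([100, 2800, 3000]);
translate([2900, 100, 0]) cube([100, 2800, 3000]);
translate([1000, 100, 0]) cube([100, 1000, 3000]);
translate([1000, 2100, 0]) cube([100, 800, 3000]);
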